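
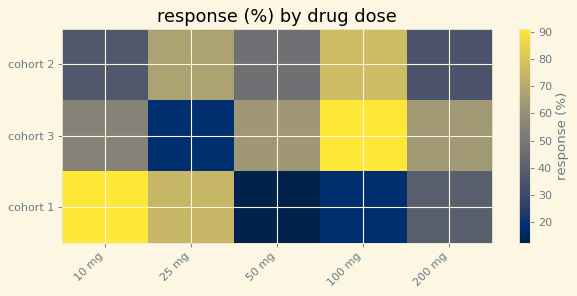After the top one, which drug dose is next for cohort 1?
25 mg

Top 3 for cohort 1: 10 mg ≈ 90, 25 mg ≈ 70, 200 mg ≈ 40.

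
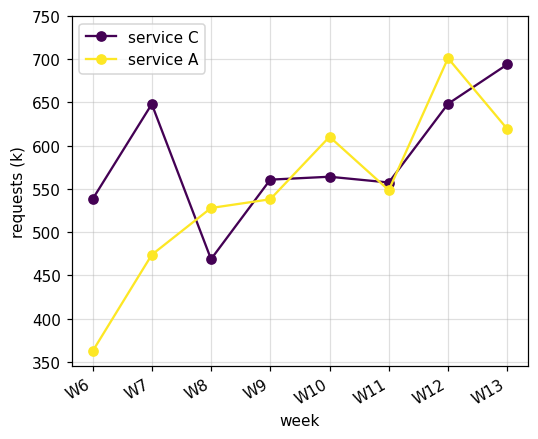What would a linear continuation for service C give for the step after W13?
≈ 775

Last three: 550, 650, 700 → slope ≈ 75/step → next ≈ 775.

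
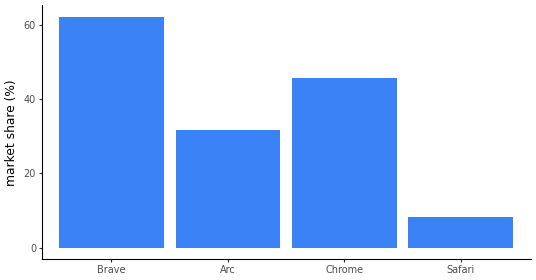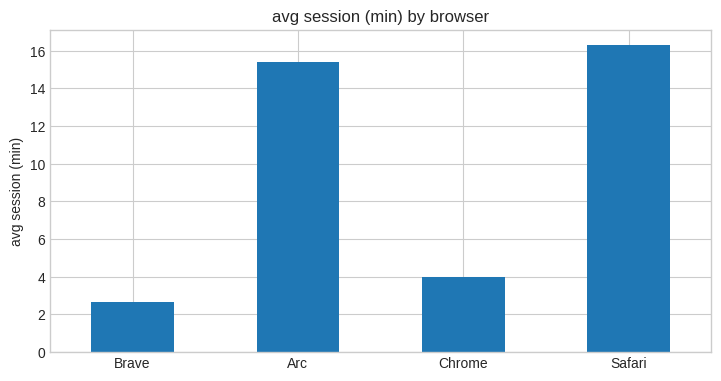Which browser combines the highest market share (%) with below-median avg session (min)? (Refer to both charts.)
Chart 2 median avg session (min) ≈ 10; below-median browsers: Brave, Chrome. Among those, Brave has the highest market share (%) (≈ 60).

Brave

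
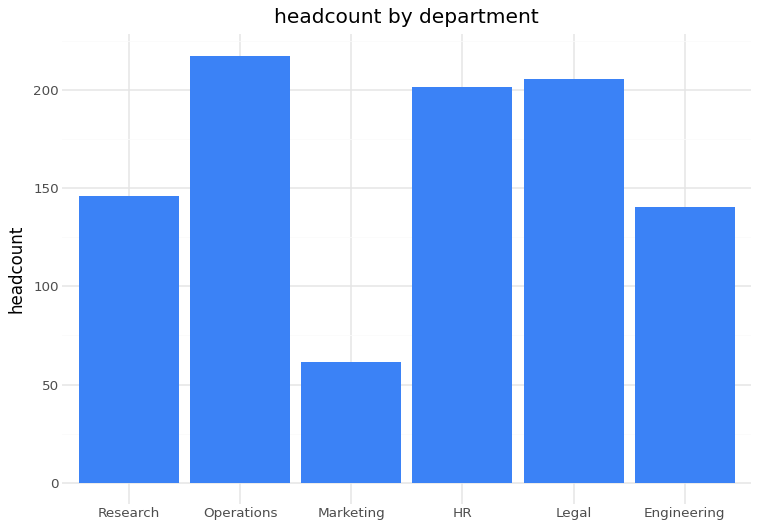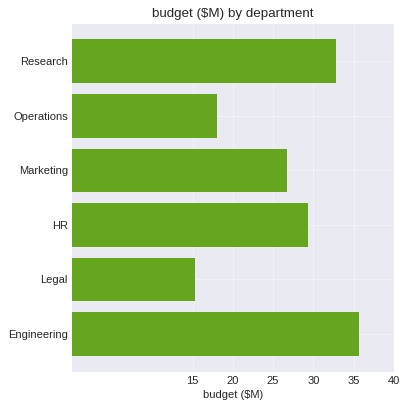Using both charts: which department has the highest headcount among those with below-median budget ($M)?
Operations

Chart 2 median budget ($M) ≈ 30; below-median departments: Operations, Marketing, Legal. Among those, Operations has the highest headcount (≈ 220).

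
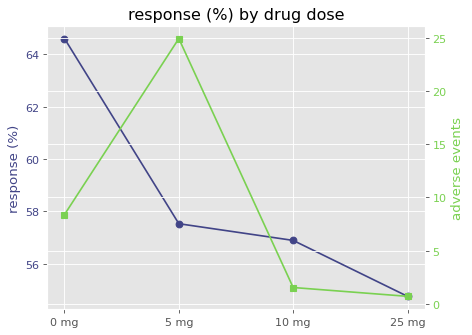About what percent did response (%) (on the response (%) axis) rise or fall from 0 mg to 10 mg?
0 mg ≈ 65, 10 mg ≈ 57; (57 − 65) / 65 ≈ -12.3%.

≈ -12.3%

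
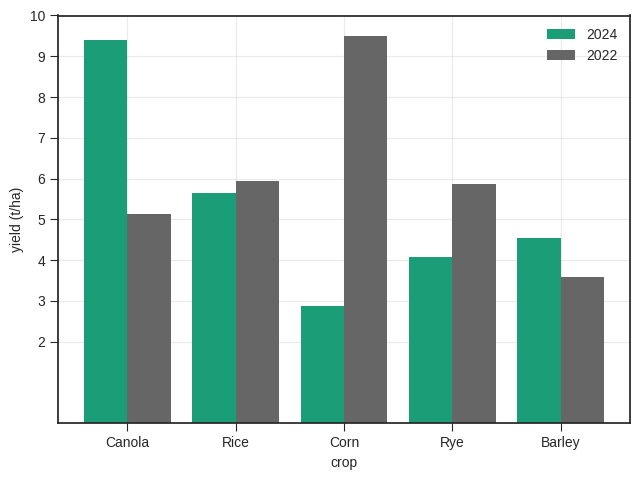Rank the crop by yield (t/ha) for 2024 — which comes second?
Top 3 for 2024: Canola ≈ 9, Rice ≈ 6, Barley ≈ 5.

Rice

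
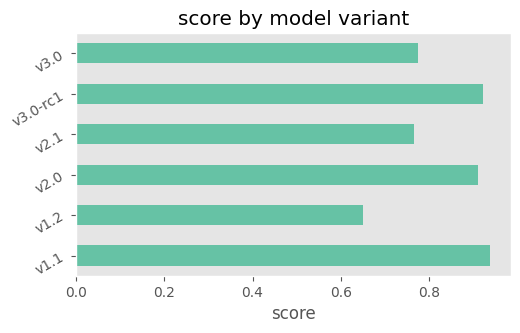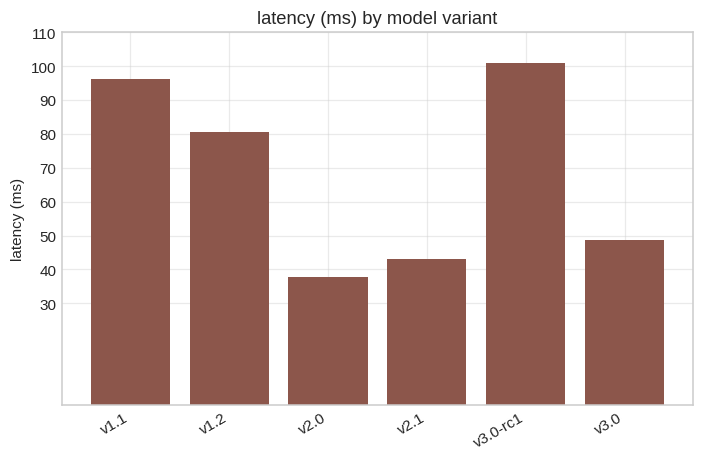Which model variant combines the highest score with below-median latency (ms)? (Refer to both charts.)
v2.0

Chart 2 median latency (ms) ≈ 60; below-median model variants: v2.0, v2.1, v3.0. Among those, v2.0 has the highest score (≈ 0.9).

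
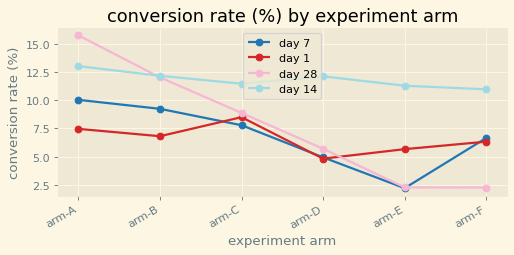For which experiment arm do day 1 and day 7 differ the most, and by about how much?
arm-E, ≈ 4 %

arm-E: day 1 ≈ 6, day 7 ≈ 2 → gap ≈ 4. Next-largest (arm-A) is only ≈ 2.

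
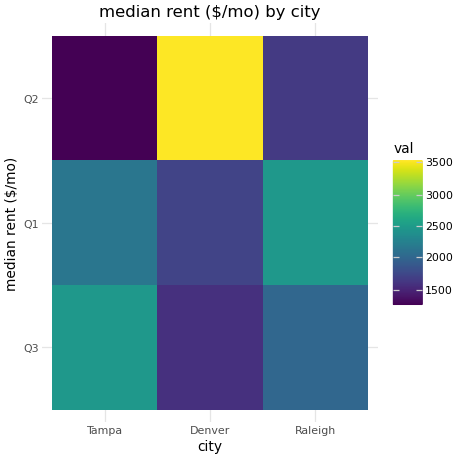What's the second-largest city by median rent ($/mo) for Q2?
Raleigh

Top 3 for Q2: Denver ≈ 3600, Raleigh ≈ 1600, Tampa ≈ 1200.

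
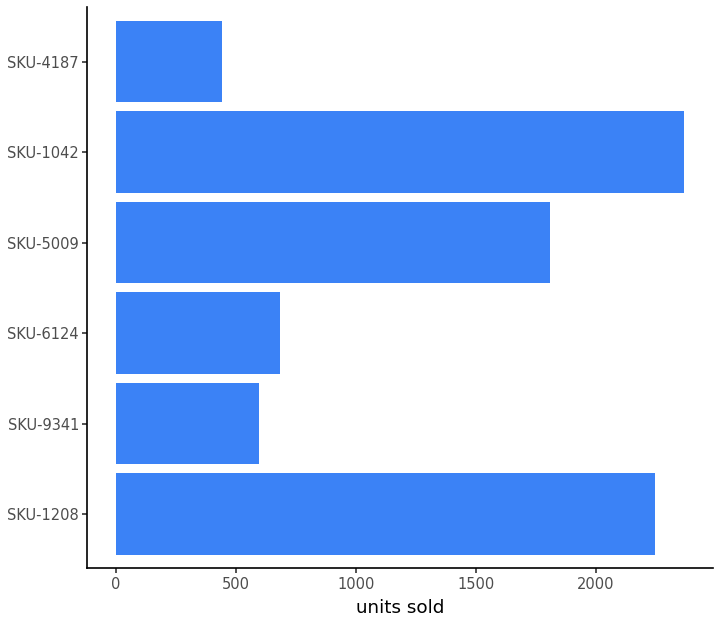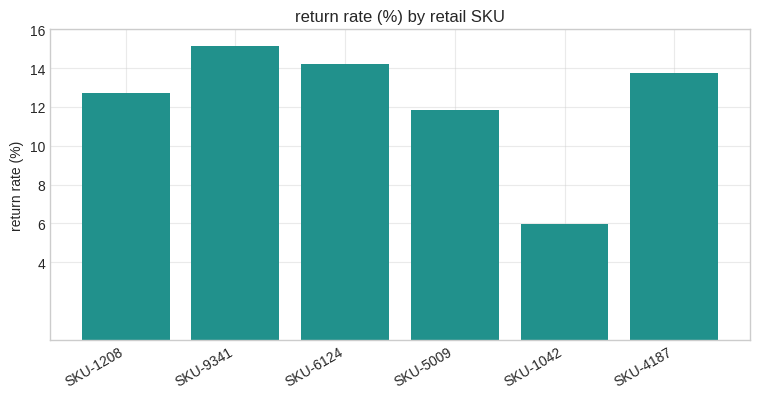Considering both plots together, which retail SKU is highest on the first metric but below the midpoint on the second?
Chart 2 median return rate (%) ≈ 14; below-median retail SKUs: SKU-1208, SKU-5009, SKU-1042. Among those, SKU-1042 has the highest units sold (≈ 2500).

SKU-1042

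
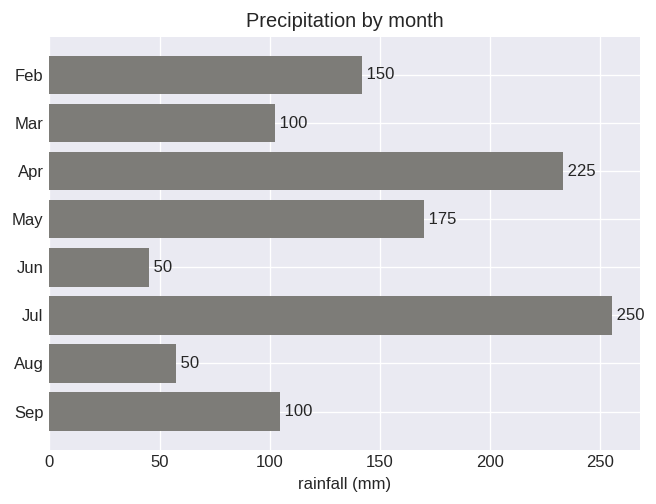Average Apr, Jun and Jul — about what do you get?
≈ 175

(225 + 50 + 250) / 3 ≈ 175.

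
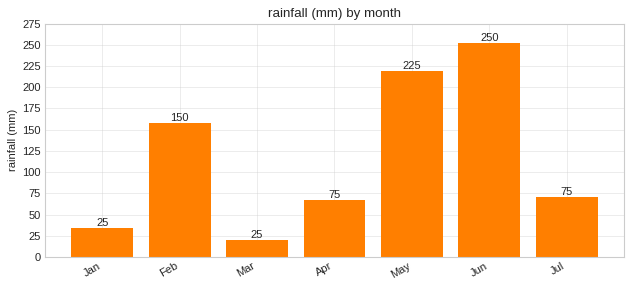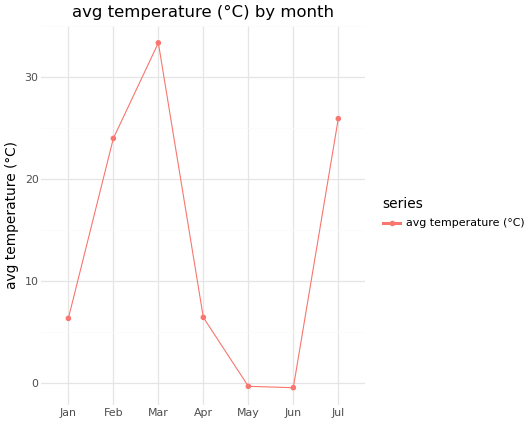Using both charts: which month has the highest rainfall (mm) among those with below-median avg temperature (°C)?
Jun

Chart 2 median avg temperature (°C) ≈ 5; below-median months: Jan, May, Jun. Among those, Jun has the highest rainfall (mm) (≈ 250).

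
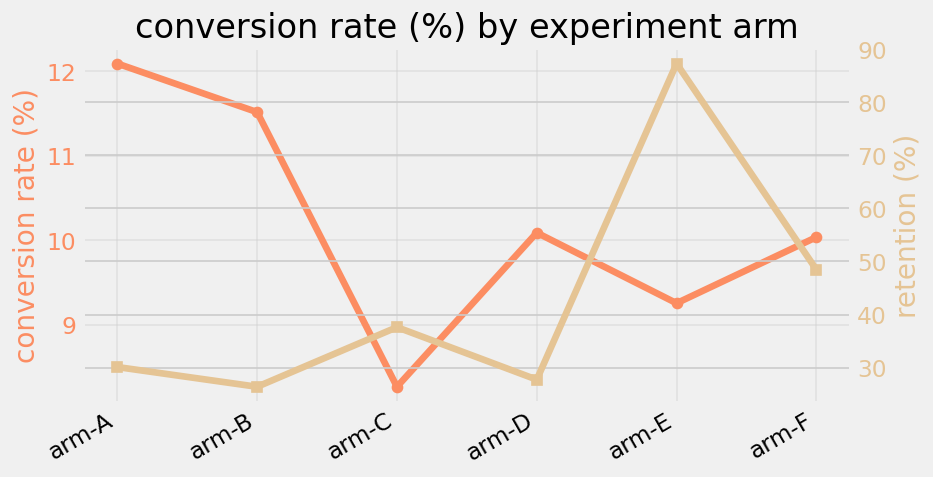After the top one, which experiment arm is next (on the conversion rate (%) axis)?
Top 3 (on the conversion rate (%) axis): arm-A ≈ 12.0, arm-B ≈ 11.5, arm-D ≈ 10.0.

arm-B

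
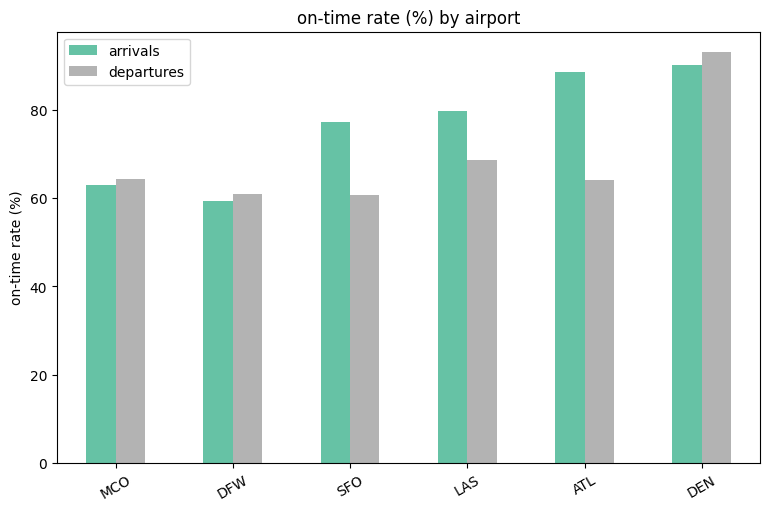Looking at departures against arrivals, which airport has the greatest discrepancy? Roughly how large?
ATL, ≈ 30 %

ATL: departures ≈ 60, arrivals ≈ 90 → gap ≈ 30. Next-largest (SFO) is only ≈ 20.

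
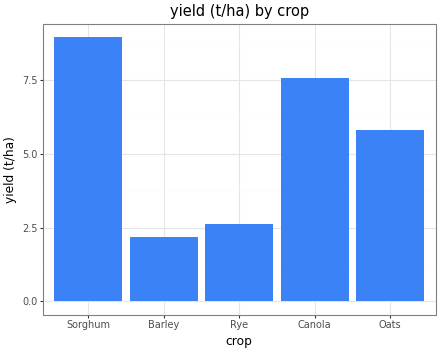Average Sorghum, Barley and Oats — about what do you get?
≈ 6

(9 + 2 + 6) / 3 ≈ 6.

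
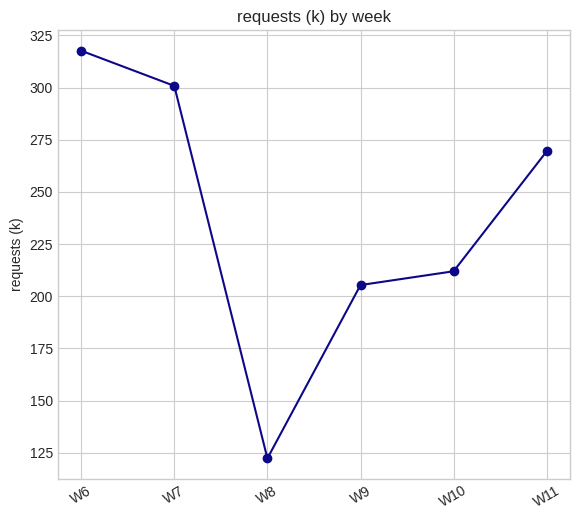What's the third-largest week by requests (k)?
Top 4: W6 ≈ 320, W7 ≈ 300, W11 ≈ 260, W10 ≈ 220.

W11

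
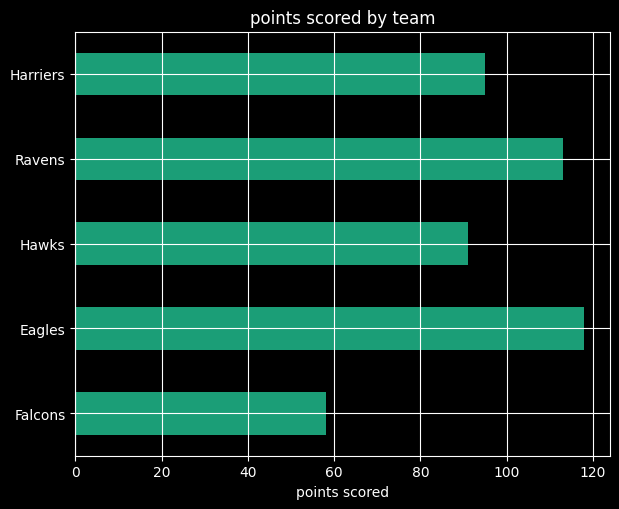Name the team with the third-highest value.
Top 4: Eagles ≈ 120, Ravens ≈ 110, Harriers ≈ 100, Hawks ≈ 90.

Harriers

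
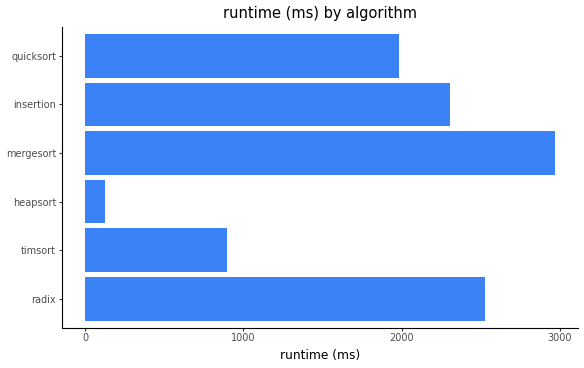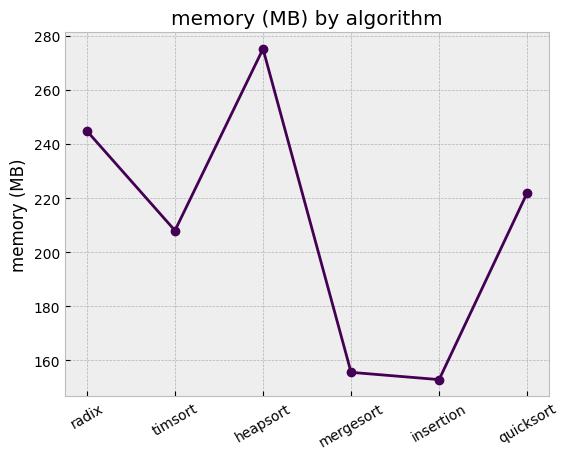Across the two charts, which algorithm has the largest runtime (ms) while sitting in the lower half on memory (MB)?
mergesort

Chart 2 median memory (MB) ≈ 200; below-median algorithms: timsort, mergesort, insertion. Among those, mergesort has the highest runtime (ms) (≈ 3000).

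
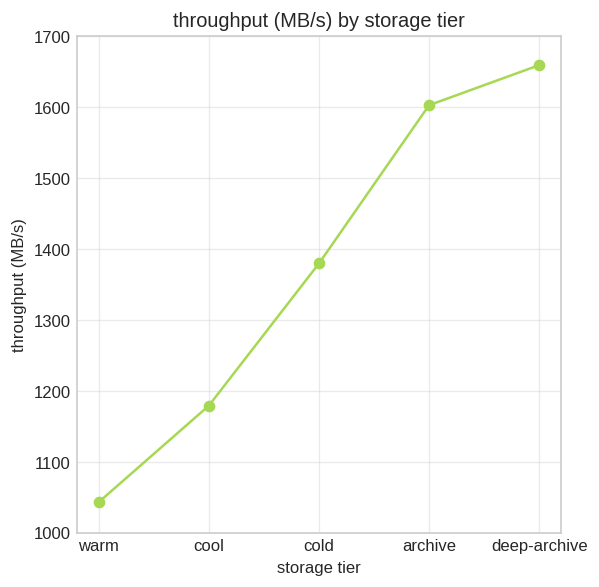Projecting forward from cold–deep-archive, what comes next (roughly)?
Last three: 1400, 1600, 1700 → slope ≈ 150/step → next ≈ 1850.

≈ 1850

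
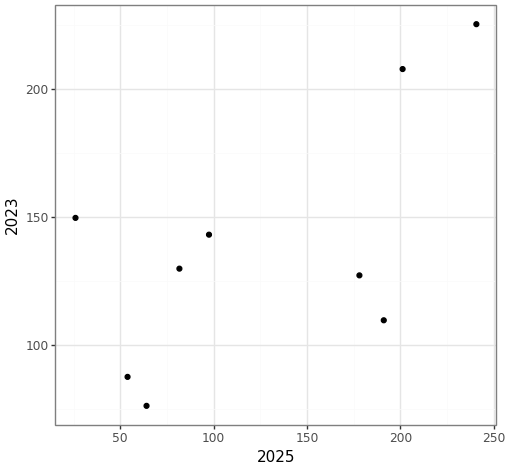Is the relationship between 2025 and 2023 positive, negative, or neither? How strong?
Points are positively correlated; moderate (|r| ≈ 0.6).

positive, moderate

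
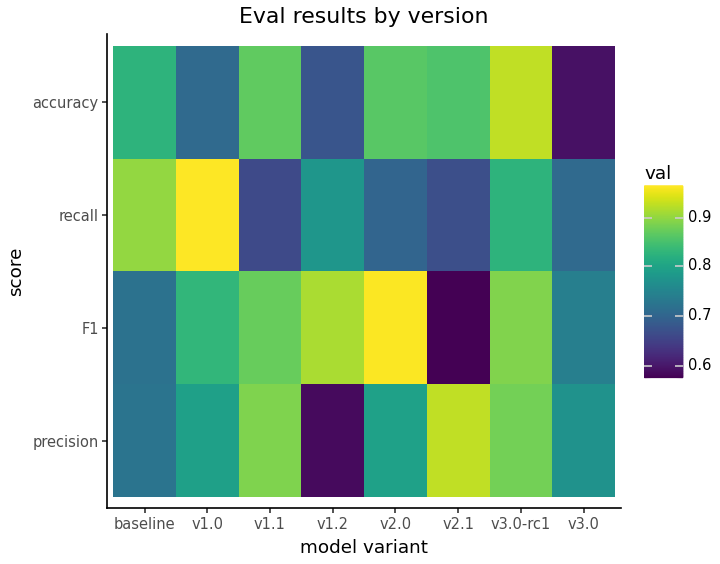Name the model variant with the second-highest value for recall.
Top 3 for recall: v1.0 ≈ 0.95, baseline ≈ 0.90, v3.0-rc1 ≈ 0.85.

baseline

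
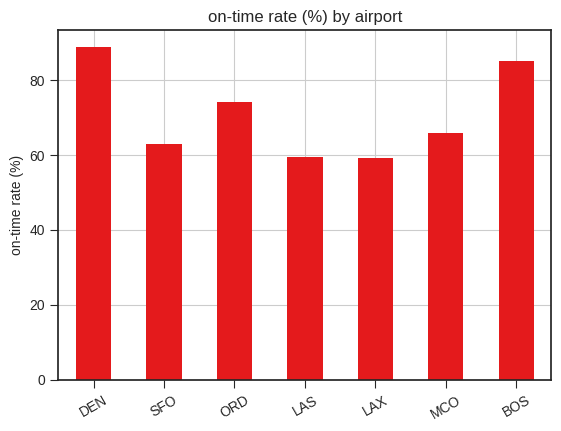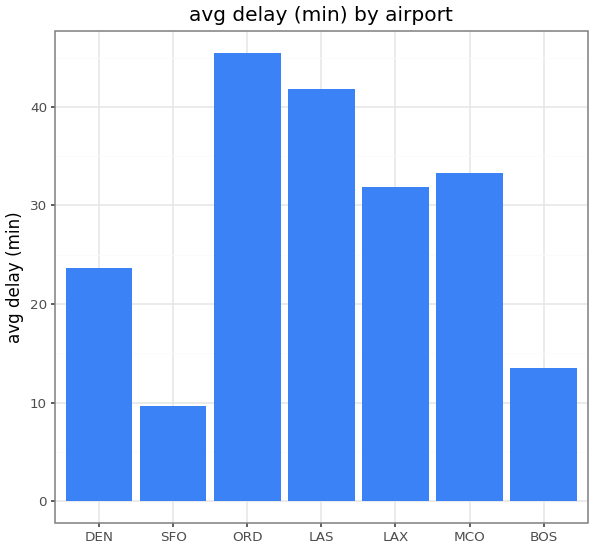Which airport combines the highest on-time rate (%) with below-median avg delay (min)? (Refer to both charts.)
Chart 2 median avg delay (min) ≈ 30; below-median airports: DEN, SFO, BOS. Among those, DEN has the highest on-time rate (%) (≈ 90).

DEN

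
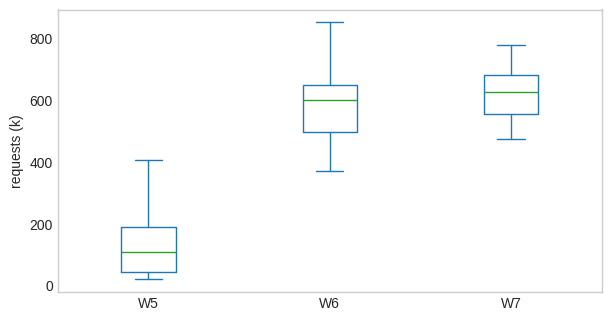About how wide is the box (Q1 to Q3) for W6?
Q3 ≈ 650, Q1 ≈ 500; IQR ≈ 150.

≈ 150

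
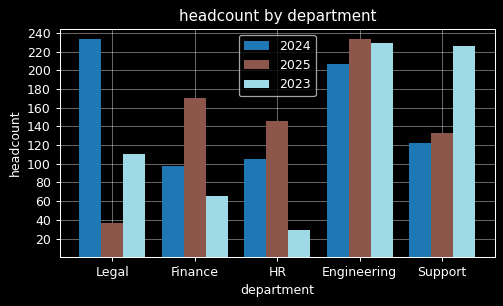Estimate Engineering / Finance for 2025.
≈ 1.5×

Engineering ≈ 240, Finance ≈ 160; 240/160 ≈ 1.5.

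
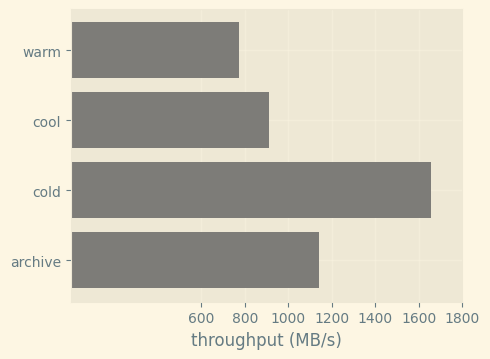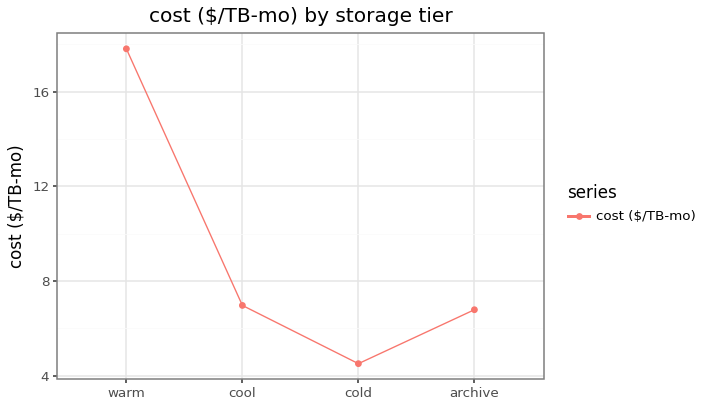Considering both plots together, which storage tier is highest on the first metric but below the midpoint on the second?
cold

Chart 2 median cost ($/TB-mo) ≈ 6; below-median storage tiers: cold, archive. Among those, cold has the highest throughput (MB/s) (≈ 1600).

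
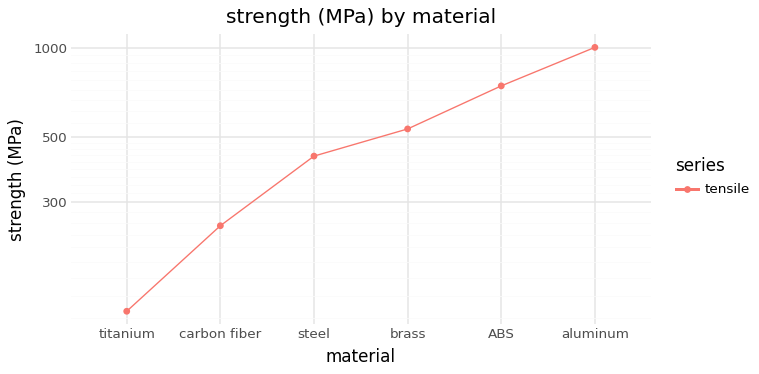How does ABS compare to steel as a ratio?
ABS ≈ 700, steel ≈ 400; 700/400 ≈ 1.75.

≈ 1.75×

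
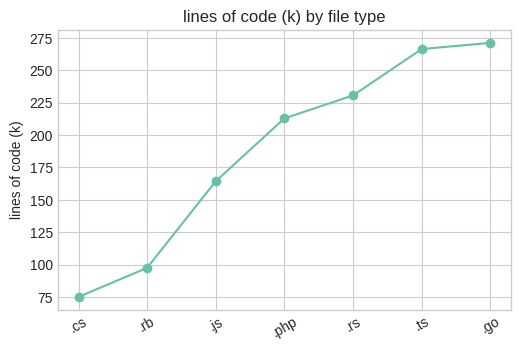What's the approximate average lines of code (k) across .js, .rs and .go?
≈ 227

(160 + 240 + 280) / 3 ≈ 227.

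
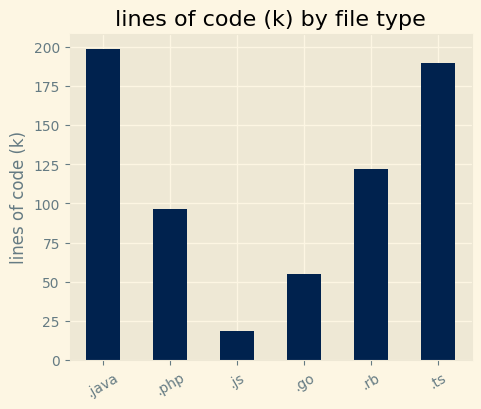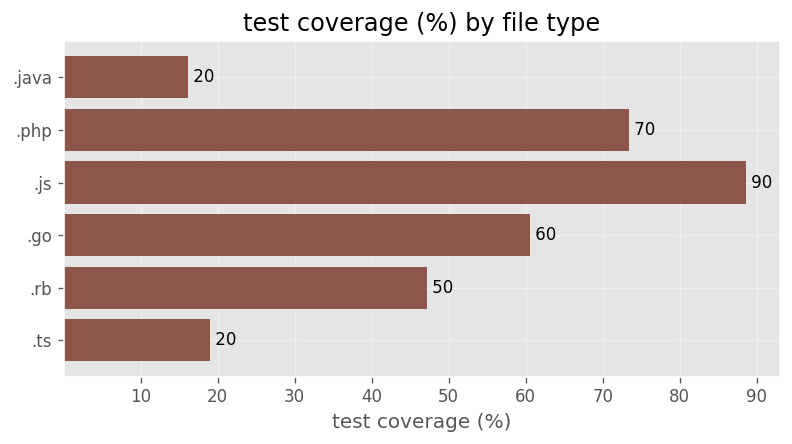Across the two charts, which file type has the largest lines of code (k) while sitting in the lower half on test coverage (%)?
Chart 2 median test coverage (%) ≈ 50; below-median file types: .java, .rb, .ts. Among those, .java has the highest lines of code (k) (≈ 200).

.java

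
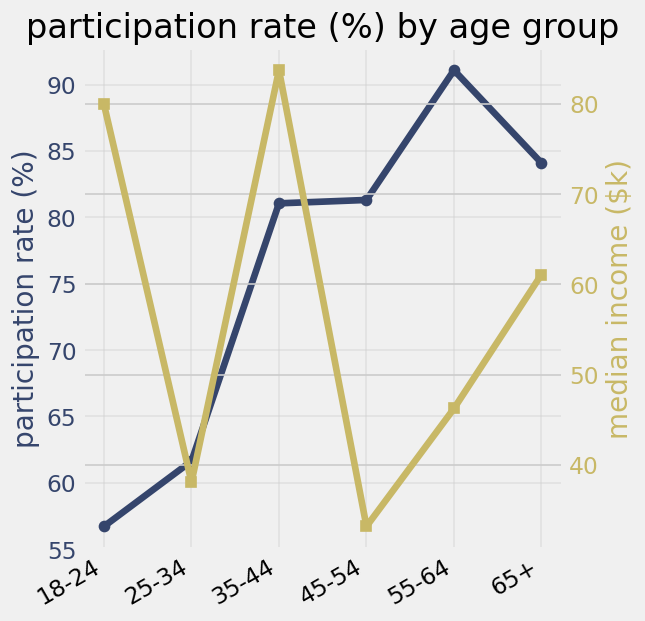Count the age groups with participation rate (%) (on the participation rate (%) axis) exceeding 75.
4

Above 75: 35-44, 45-54, 55-64, 65+.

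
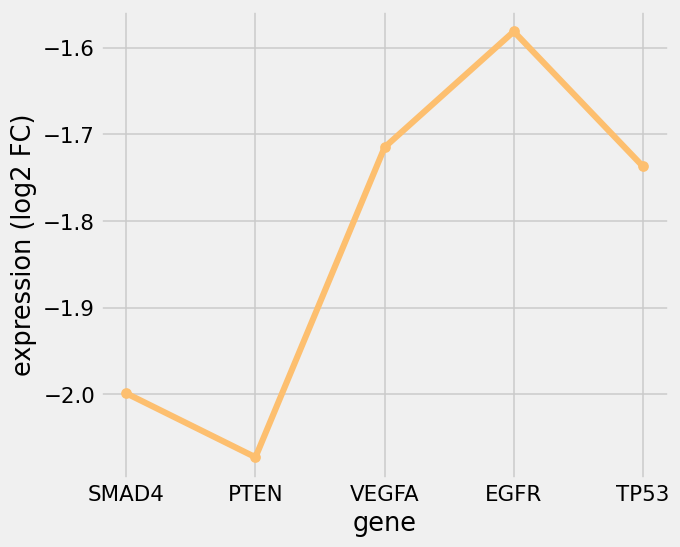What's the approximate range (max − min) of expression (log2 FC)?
≈ 0.45

Max EGFR ≈ -1.60, min PTEN ≈ -2.05; range ≈ 0.45.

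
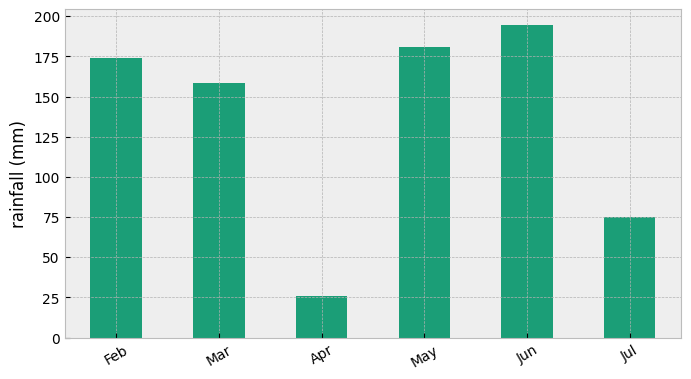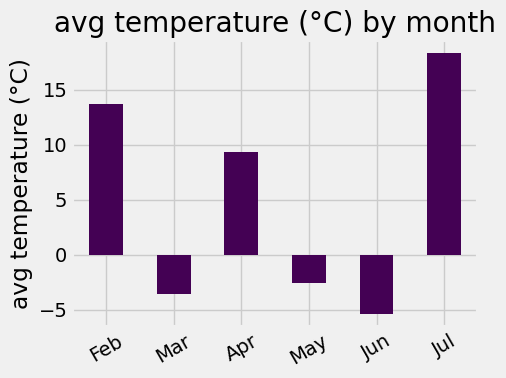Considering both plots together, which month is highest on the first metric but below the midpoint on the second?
Jun

Chart 2 median avg temperature (°C) ≈ 4; below-median months: Mar, May, Jun. Among those, Jun has the highest rainfall (mm) (≈ 200).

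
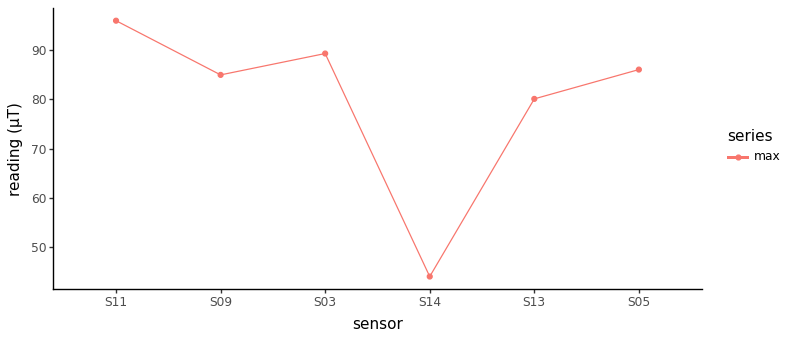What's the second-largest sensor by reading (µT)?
Top 3: S11 ≈ 95, S03 ≈ 90, S05 ≈ 85.

S03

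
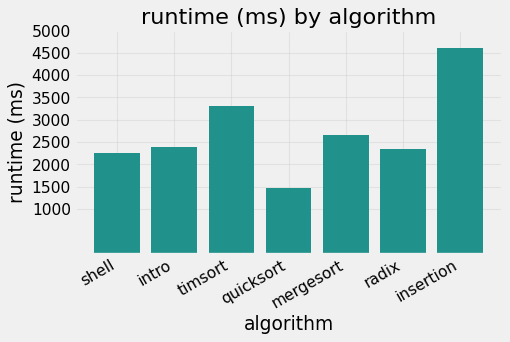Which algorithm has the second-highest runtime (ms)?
timsort

Top 3: insertion ≈ 4500, timsort ≈ 3500, mergesort ≈ 2500.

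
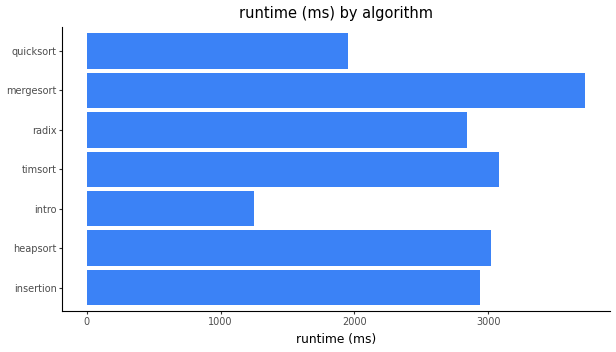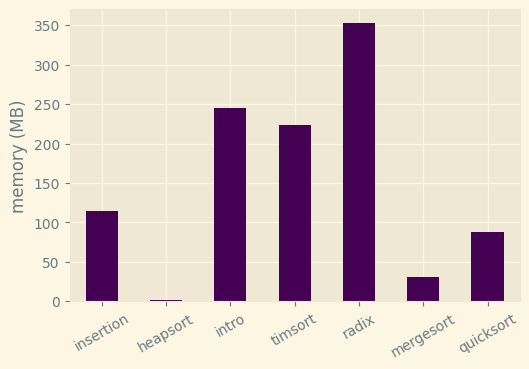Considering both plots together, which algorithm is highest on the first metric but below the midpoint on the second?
mergesort

Chart 2 median memory (MB) ≈ 100; below-median algorithms: heapsort, mergesort, quicksort. Among those, mergesort has the highest runtime (ms) (≈ 3500).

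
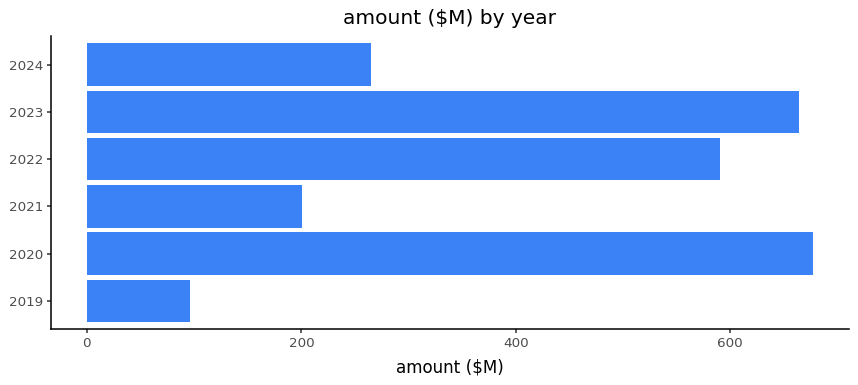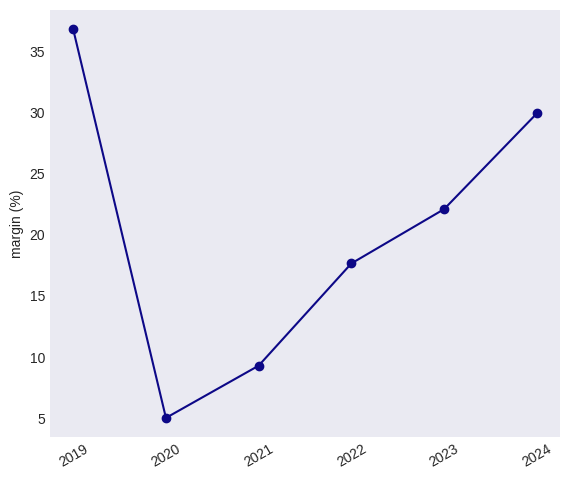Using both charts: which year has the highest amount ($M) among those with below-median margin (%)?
Chart 2 median margin (%) ≈ 20; below-median years: 2020, 2021, 2022. Among those, 2020 has the highest amount ($M) (≈ 700).

2020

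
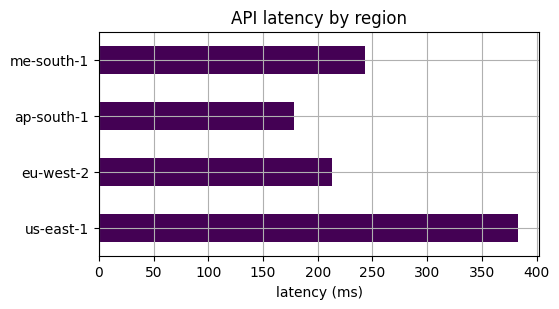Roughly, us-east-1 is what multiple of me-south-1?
≈ 1.6×

us-east-1 ≈ 400, me-south-1 ≈ 250; 400/250 ≈ 1.6.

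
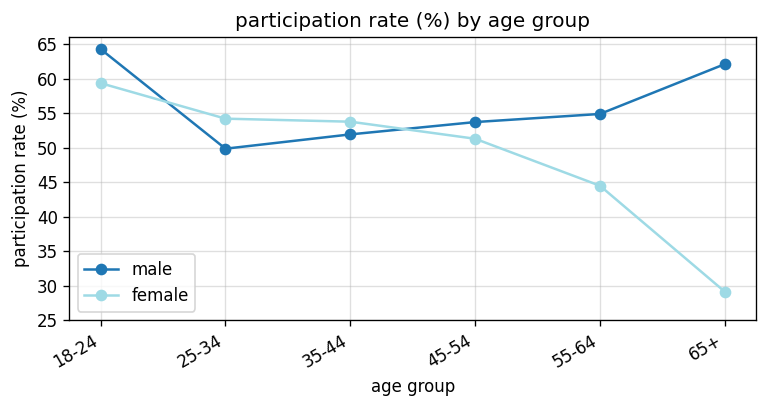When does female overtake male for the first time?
25-34

18-24: female ≈ 60 vs male ≈ 65 (not yet); 25-34: female ≈ 55 vs male ≈ 50 (first crossover).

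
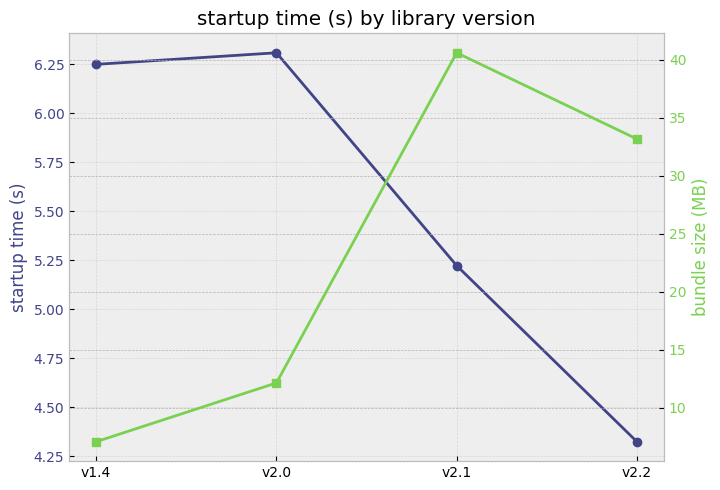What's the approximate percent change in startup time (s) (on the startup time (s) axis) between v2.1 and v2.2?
v2.1 ≈ 5.2, v2.2 ≈ 4.4; (4.4 − 5.2) / 5.2 ≈ -15.4%.

≈ -15.4%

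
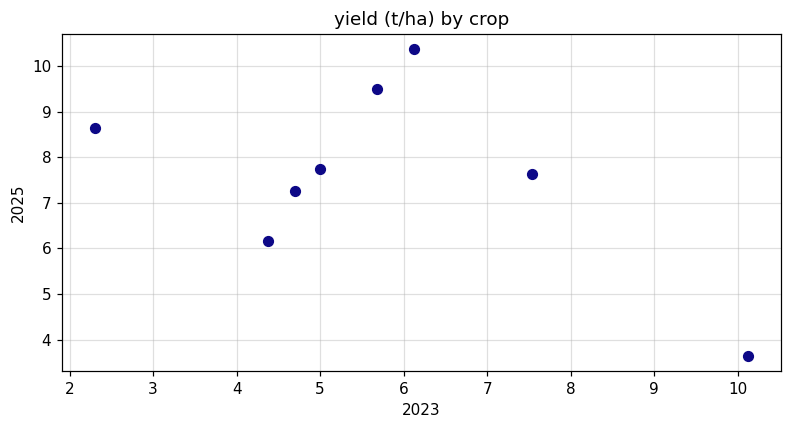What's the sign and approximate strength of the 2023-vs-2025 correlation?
Points are negatively correlated; moderate (|r| ≈ 0.5).

negative, moderate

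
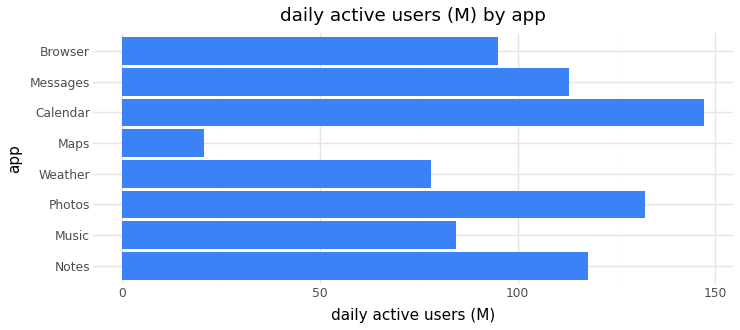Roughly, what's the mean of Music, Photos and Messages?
≈ 113

(80 + 140 + 120) / 3 ≈ 113.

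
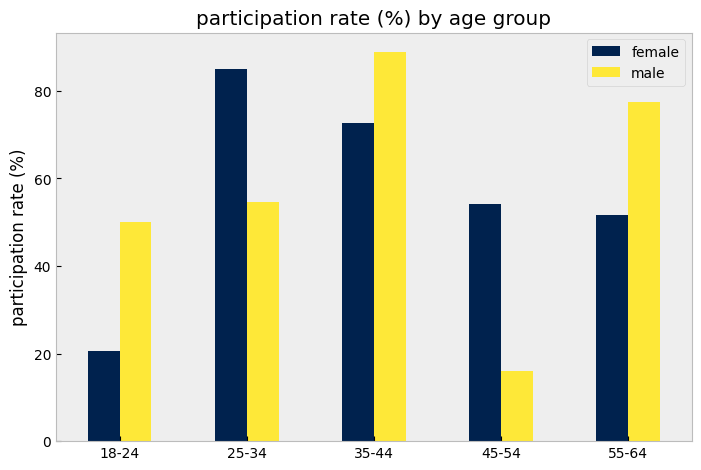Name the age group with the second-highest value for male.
Top 3 for male: 35-44 ≈ 90, 55-64 ≈ 80, 25-34 ≈ 50.

55-64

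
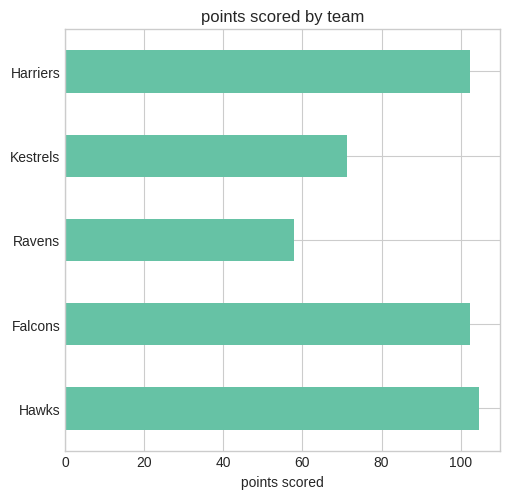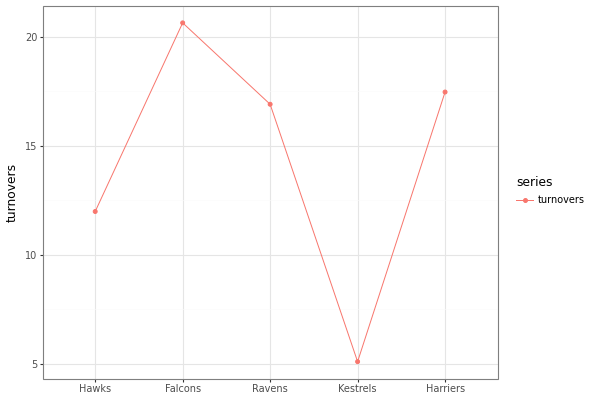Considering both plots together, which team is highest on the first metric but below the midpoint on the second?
Chart 2 median turnovers ≈ 16; below-median teams: Hawks, Kestrels. Among those, Hawks has the highest points scored (≈ 100).

Hawks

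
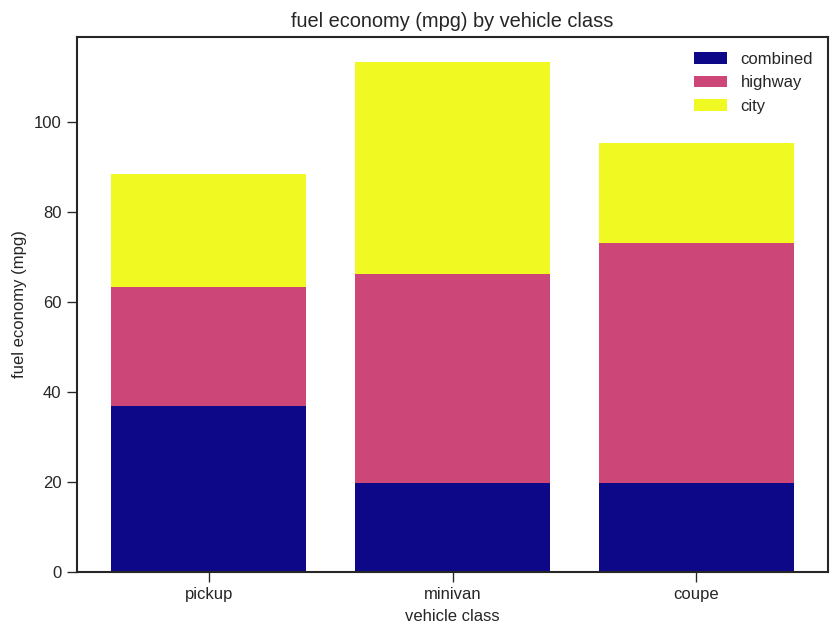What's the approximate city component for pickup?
≈ 30

city top ≈ 90, bottom ≈ 60; segment ≈ 30.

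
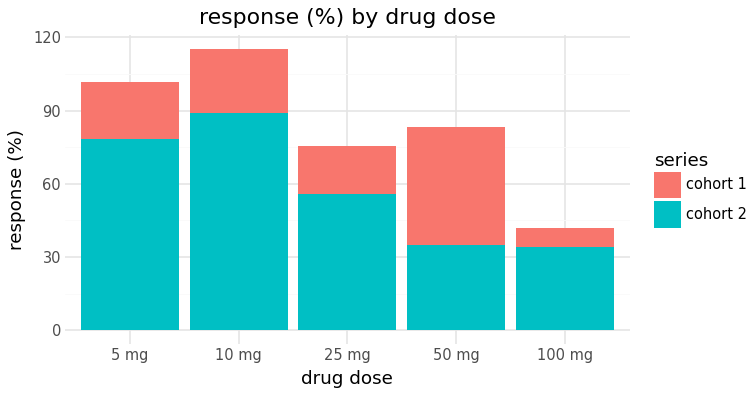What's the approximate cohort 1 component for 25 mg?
cohort 1 top ≈ 80, bottom ≈ 60; segment ≈ 20.

≈ 20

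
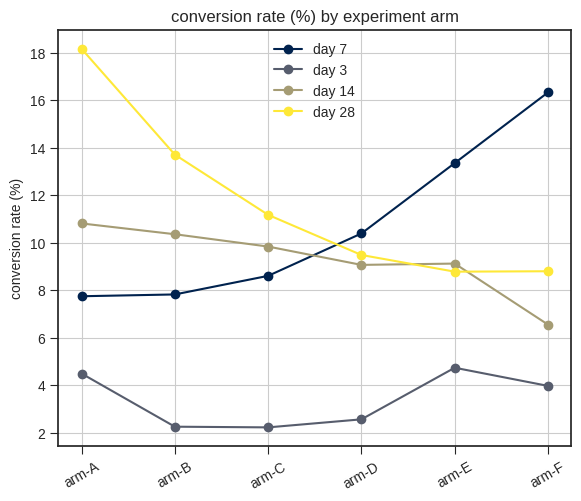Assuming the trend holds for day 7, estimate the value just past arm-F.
Last three: 10, 14, 16 → slope ≈ 3/step → next ≈ 19.

≈ 19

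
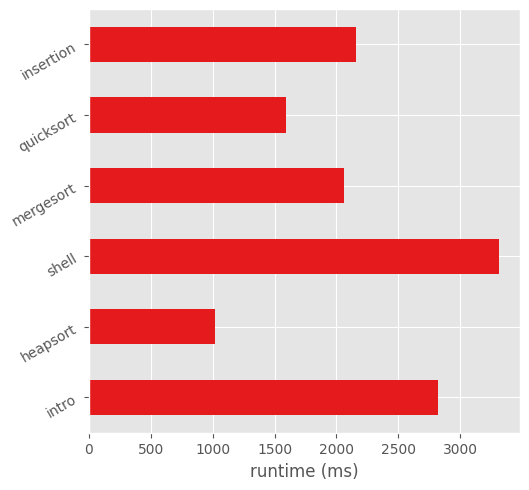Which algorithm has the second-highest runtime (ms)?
Top 3: shell ≈ 3500, intro ≈ 3000, insertion ≈ 2000.

intro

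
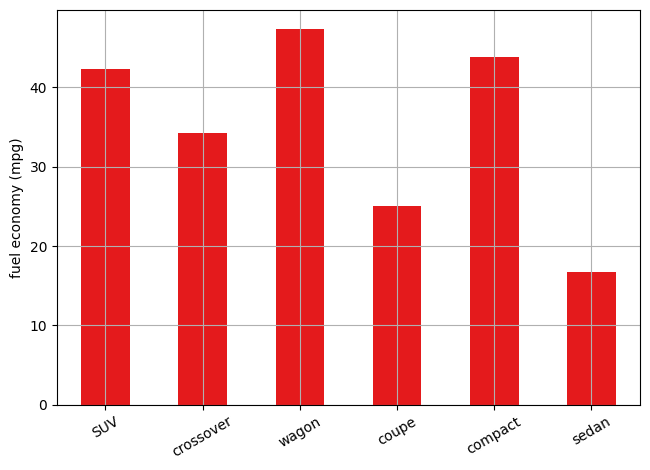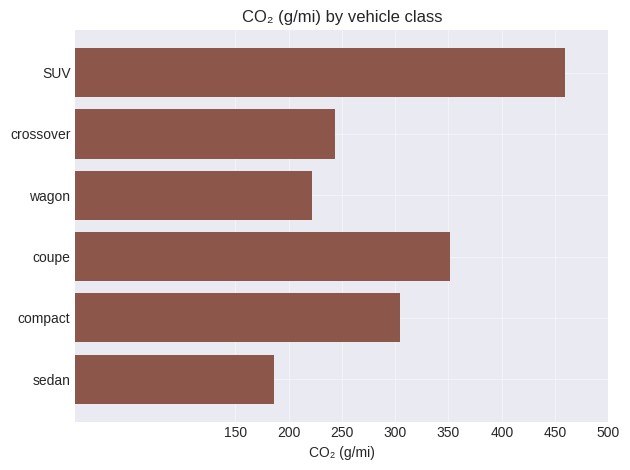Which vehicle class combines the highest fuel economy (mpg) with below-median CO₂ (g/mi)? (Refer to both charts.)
Chart 2 median CO₂ (g/mi) ≈ 250; below-median vehicle classes: crossover, wagon, sedan. Among those, wagon has the highest fuel economy (mpg) (≈ 45).

wagon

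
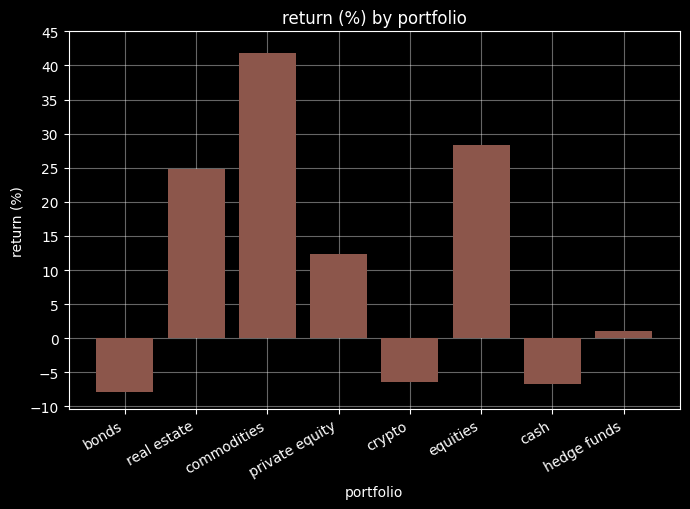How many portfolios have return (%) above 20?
Above 20: real estate, commodities, equities.

3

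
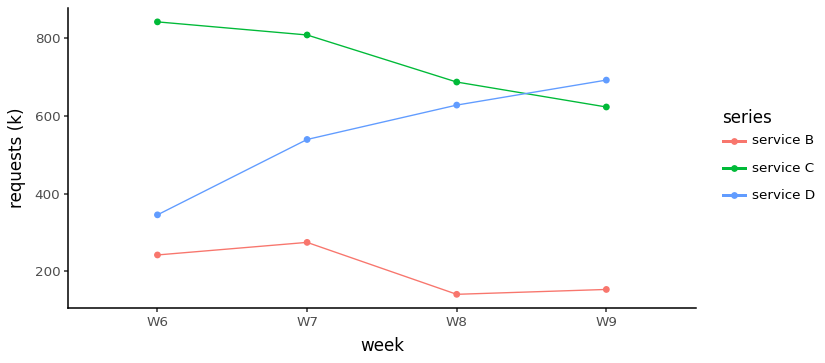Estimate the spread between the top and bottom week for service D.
≈ 400

Max W9 ≈ 700, min W6 ≈ 300; range ≈ 400.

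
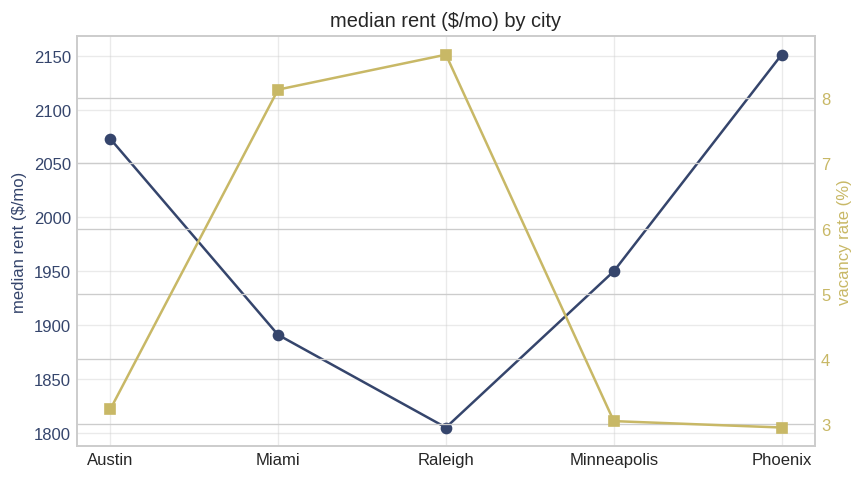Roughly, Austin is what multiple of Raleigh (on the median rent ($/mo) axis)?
Austin ≈ 2050, Raleigh ≈ 1800; 2050/1800 ≈ 1.14.

≈ 1.14×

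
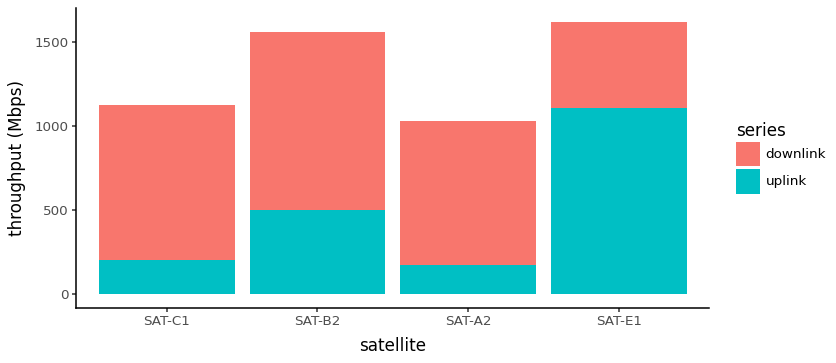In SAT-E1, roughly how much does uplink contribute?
≈ 1200

uplink top ≈ 1200, bottom ≈ 0; segment ≈ 1200.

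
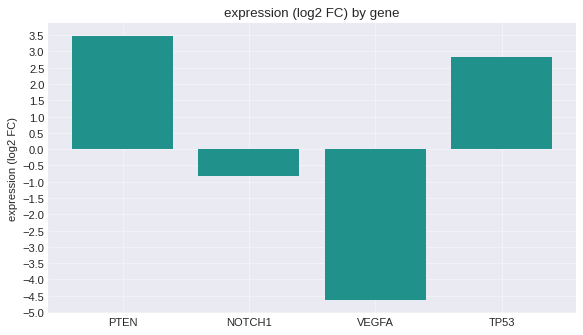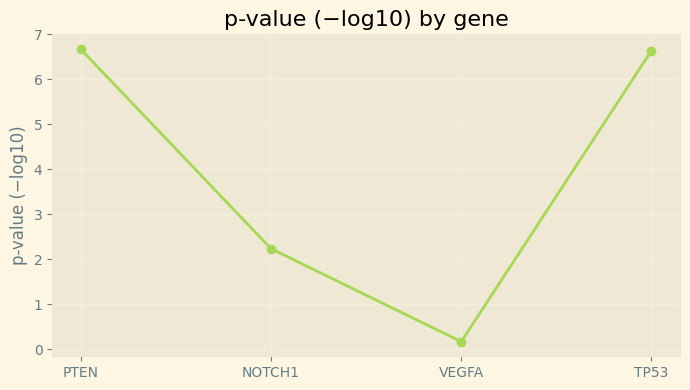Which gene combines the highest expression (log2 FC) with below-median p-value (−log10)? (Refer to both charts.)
NOTCH1

Chart 2 median p-value (−log10) ≈ 4; below-median genes: NOTCH1, VEGFA. Among those, NOTCH1 has the highest expression (log2 FC) (≈ -1).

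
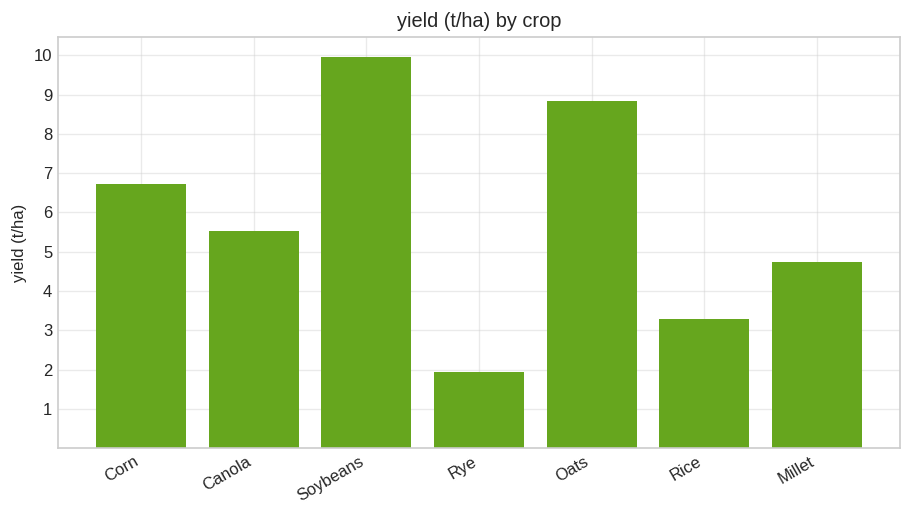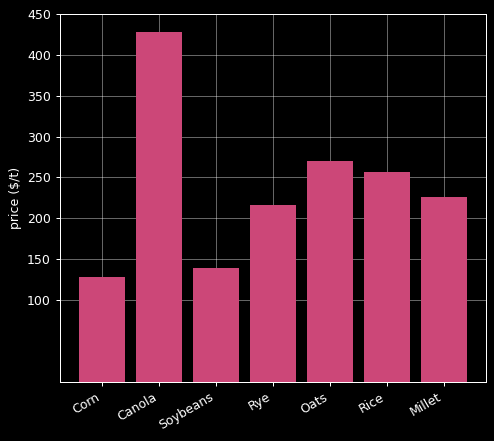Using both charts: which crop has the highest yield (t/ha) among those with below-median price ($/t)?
Chart 2 median price ($/t) ≈ 250; below-median crops: Corn, Soybeans, Rye. Among those, Soybeans has the highest yield (t/ha) (≈ 10).

Soybeans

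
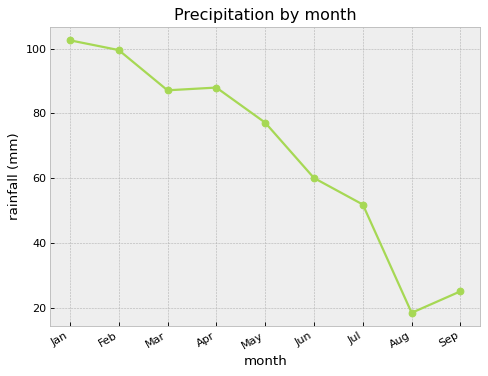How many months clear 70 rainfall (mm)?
5

Above 70: Jan, Feb, Mar, Apr, May.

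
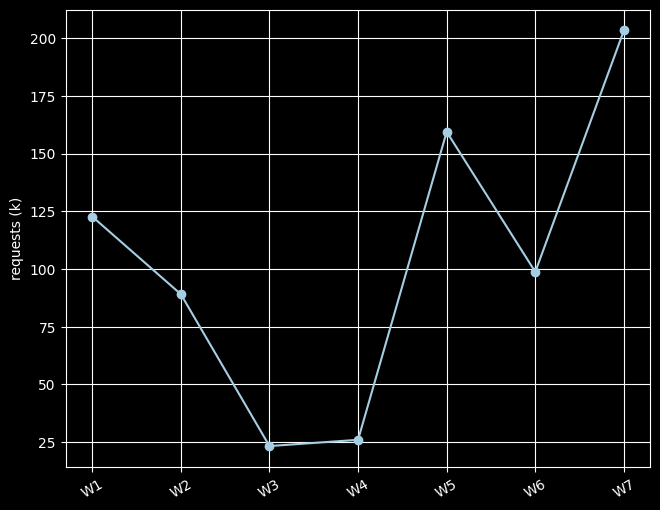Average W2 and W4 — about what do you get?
≈ 50

(80 + 20) / 2 ≈ 50.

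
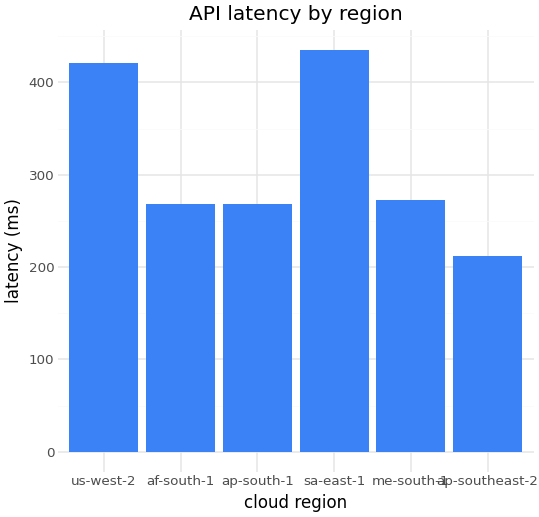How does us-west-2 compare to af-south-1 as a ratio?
us-west-2 ≈ 400, af-south-1 ≈ 250; 400/250 ≈ 1.6.

≈ 1.6×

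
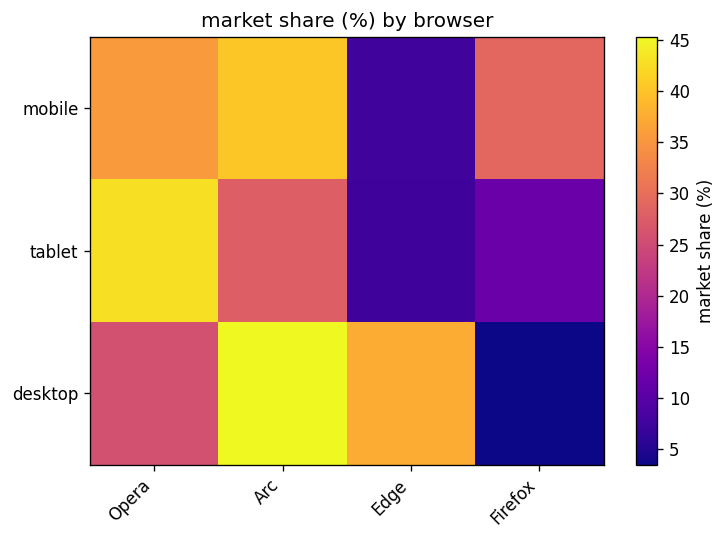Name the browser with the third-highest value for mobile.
Firefox

Top 4 for mobile: Arc ≈ 40, Opera ≈ 35, Firefox ≈ 30, Edge ≈ 10.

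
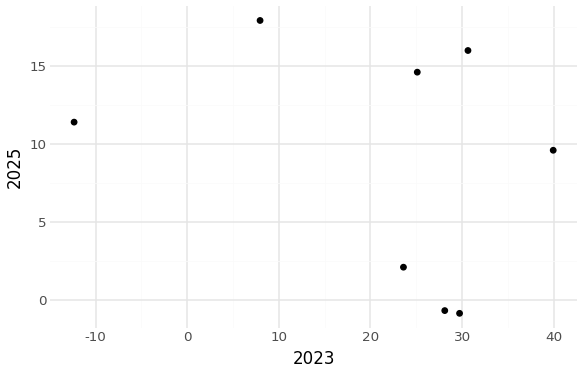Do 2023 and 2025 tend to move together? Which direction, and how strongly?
Points are negatively correlated; weak (|r| ≈ 0.3).

negative, weak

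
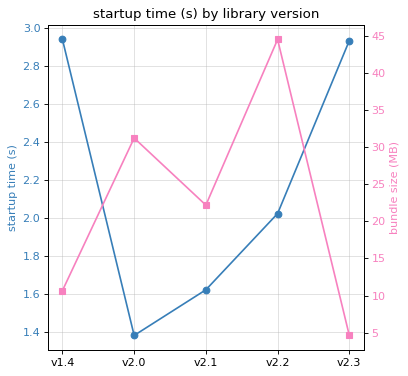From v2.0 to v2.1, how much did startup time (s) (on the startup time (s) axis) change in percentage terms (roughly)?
v2.0 ≈ 1.4, v2.1 ≈ 1.6; (1.6 − 1.4) / 1.4 ≈ +14.3%.

≈ +14.3%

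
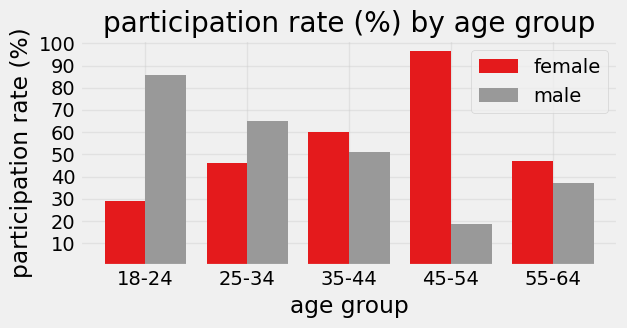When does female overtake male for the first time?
35-44

25-34: female ≈ 50 vs male ≈ 60 (not yet); 35-44: female ≈ 60 vs male ≈ 50 (first crossover).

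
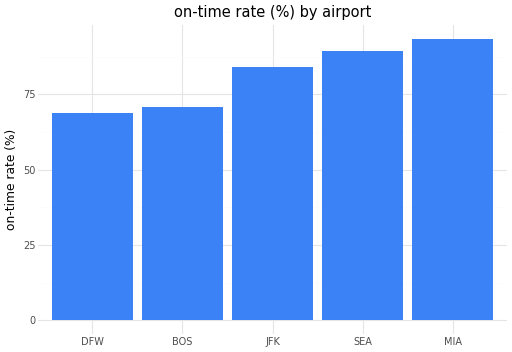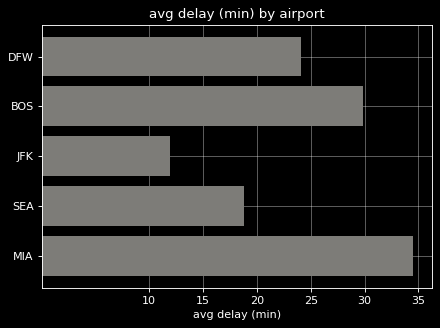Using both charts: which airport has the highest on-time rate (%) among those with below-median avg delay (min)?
Chart 2 median avg delay (min) ≈ 25; below-median airports: JFK, SEA. Among those, SEA has the highest on-time rate (%) (≈ 90).

SEA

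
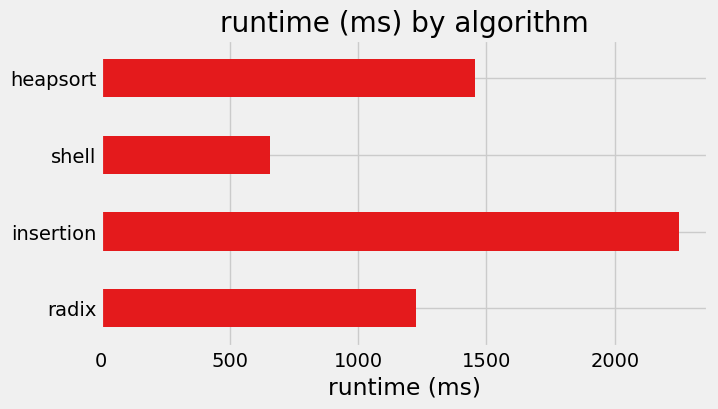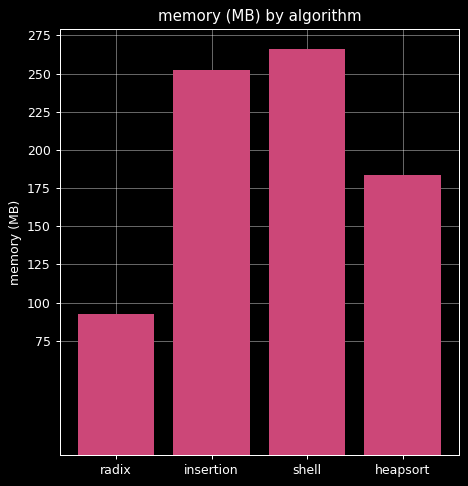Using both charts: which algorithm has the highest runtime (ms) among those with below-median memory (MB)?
Chart 2 median memory (MB) ≈ 225; below-median algorithms: radix, heapsort. Among those, heapsort has the highest runtime (ms) (≈ 1500).

heapsort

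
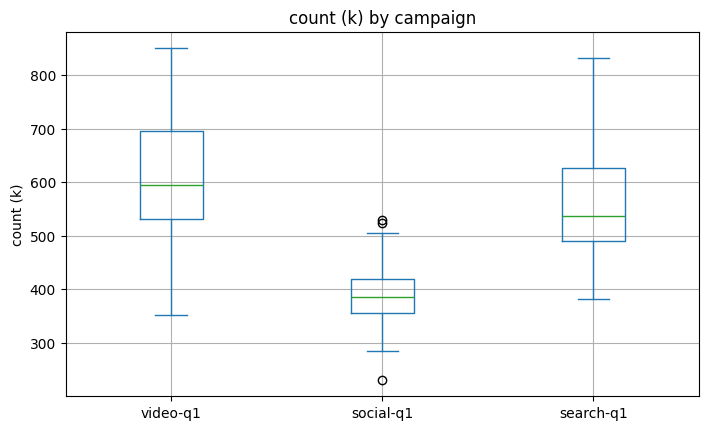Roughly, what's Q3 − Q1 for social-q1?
Q3 ≈ 420, Q1 ≈ 360; IQR ≈ 60.

≈ 60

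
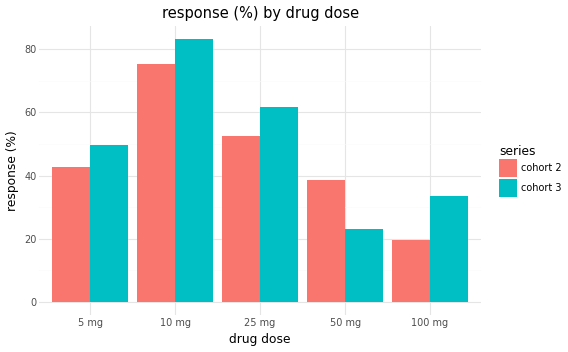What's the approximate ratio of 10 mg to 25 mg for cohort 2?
≈ 1.6×

10 mg ≈ 80, 25 mg ≈ 50; 80/50 ≈ 1.6.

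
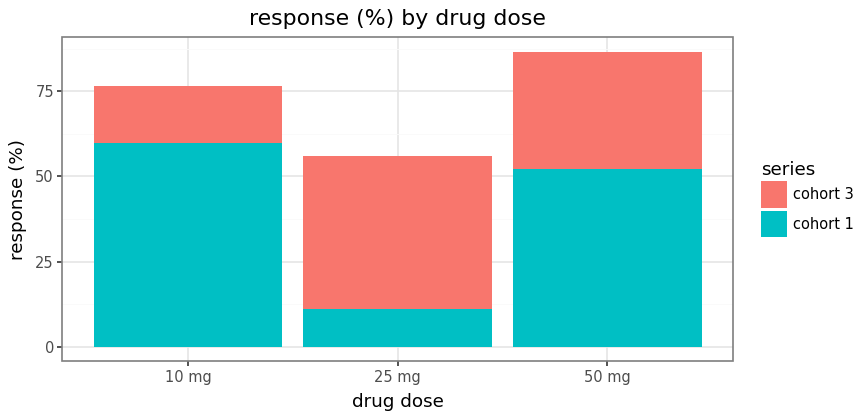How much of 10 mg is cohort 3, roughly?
≈ 20

cohort 3 top ≈ 80, bottom ≈ 60; segment ≈ 20.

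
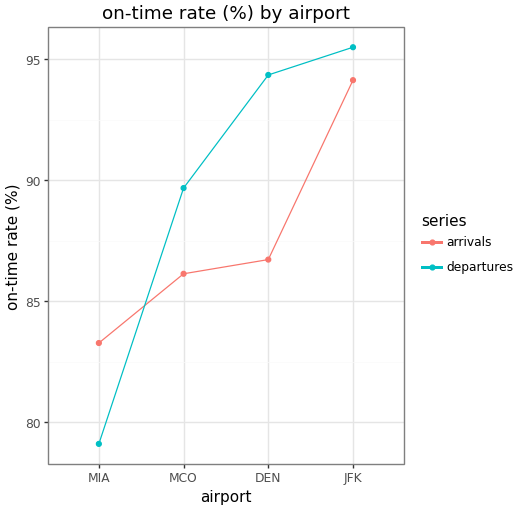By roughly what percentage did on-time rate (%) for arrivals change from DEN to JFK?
DEN ≈ 86, JFK ≈ 94; (94 − 86) / 86 ≈ +9.3%.

≈ +9.3%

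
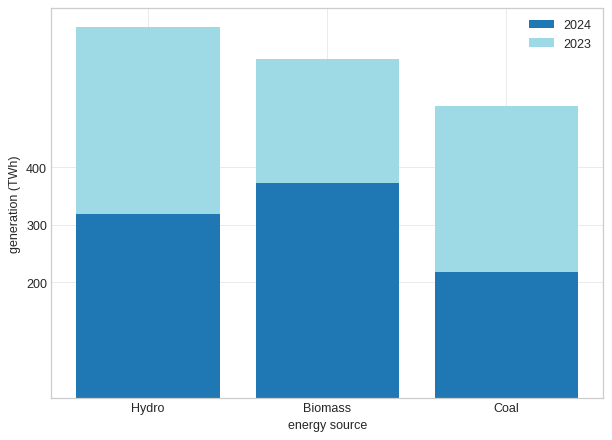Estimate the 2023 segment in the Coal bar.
≈ 300

2023 top ≈ 500, bottom ≈ 200; segment ≈ 300.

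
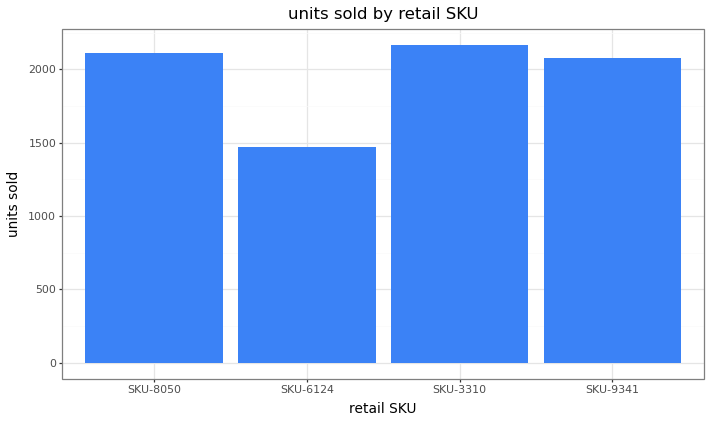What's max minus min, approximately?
Max SKU-3310 ≈ 2200, min SKU-6124 ≈ 1400; range ≈ 800.

≈ 800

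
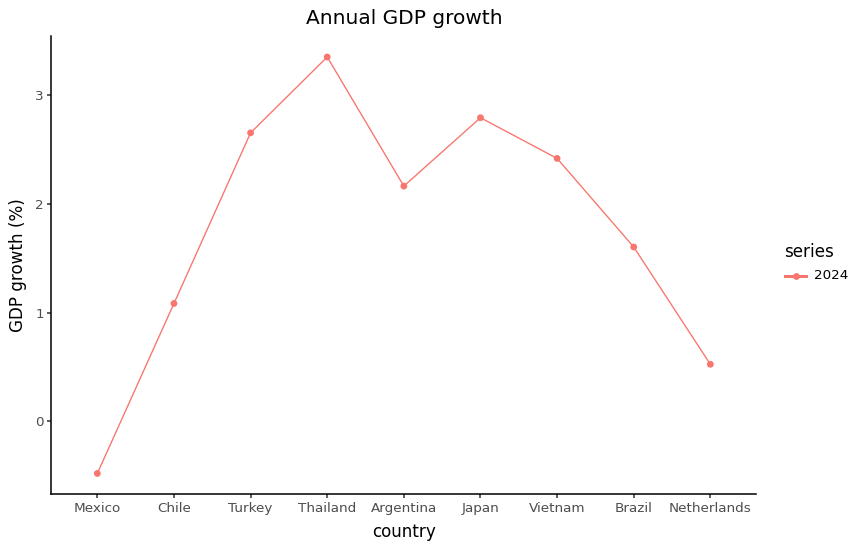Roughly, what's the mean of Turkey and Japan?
≈ 2.75

(2.5 + 3.0) / 2 ≈ 2.75.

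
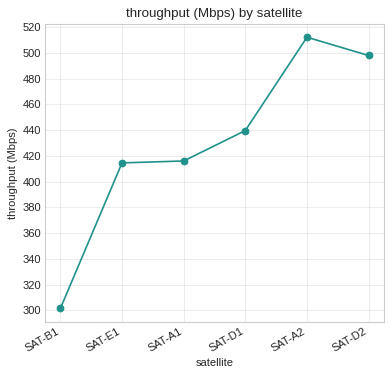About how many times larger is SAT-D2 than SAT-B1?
SAT-D2 ≈ 500, SAT-B1 ≈ 300; 500/300 ≈ 1.67.

≈ 1.67×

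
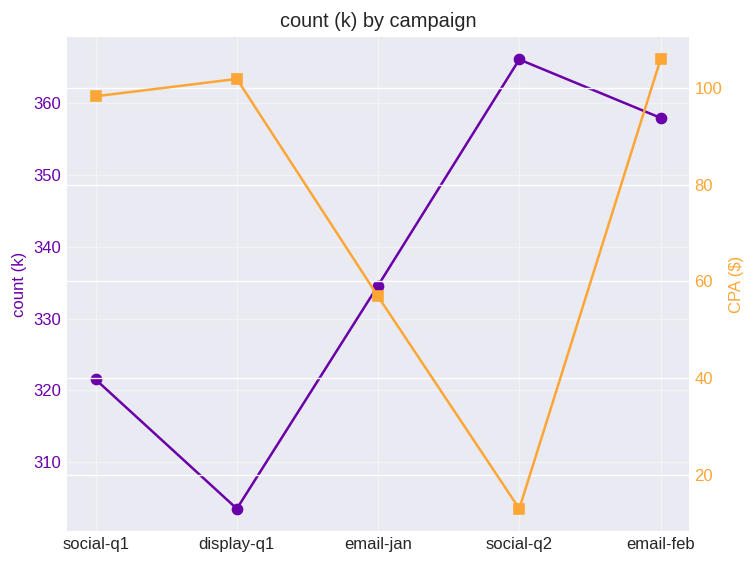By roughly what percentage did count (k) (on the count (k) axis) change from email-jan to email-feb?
≈ +9.1%

email-jan ≈ 330, email-feb ≈ 360; (360 − 330) / 330 ≈ +9.1%.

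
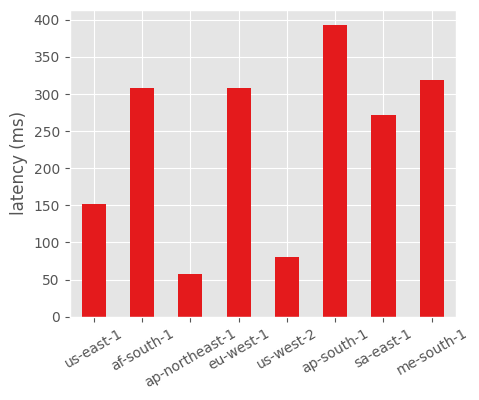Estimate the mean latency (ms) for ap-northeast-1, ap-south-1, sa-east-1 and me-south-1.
≈ 250

(50 + 400 + 250 + 300) / 4 ≈ 250.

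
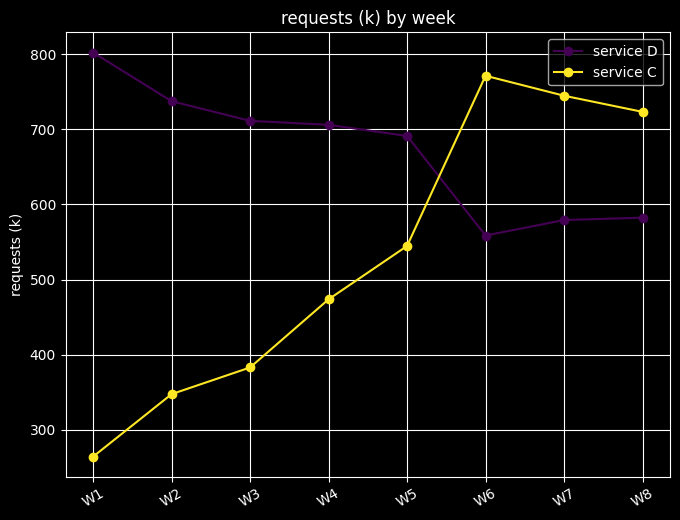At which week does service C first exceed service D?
W5: service C ≈ 550 vs service D ≈ 700 (not yet); W6: service C ≈ 750 vs service D ≈ 550 (first crossover).

W6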